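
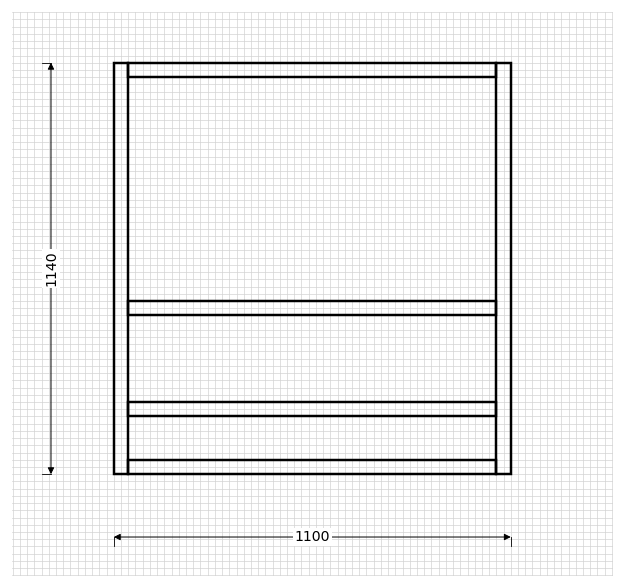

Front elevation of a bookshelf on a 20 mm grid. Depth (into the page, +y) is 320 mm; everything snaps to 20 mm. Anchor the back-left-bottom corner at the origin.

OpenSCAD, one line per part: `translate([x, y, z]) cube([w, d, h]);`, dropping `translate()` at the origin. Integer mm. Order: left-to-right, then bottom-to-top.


cube([40, 320, 1140]);
translate([40, 0, 0]) cube([1020, 320, 40]);
translate([40, 0, 160]) cube([1020, 320, 40]);
translate([40, 0, 440]) cube([1020, 320, 40]);
translate([40, 0, 1100]) cube([1020, 320, 40]);
translate([1060, 0, 0]) cube([40, 320, 1140]);


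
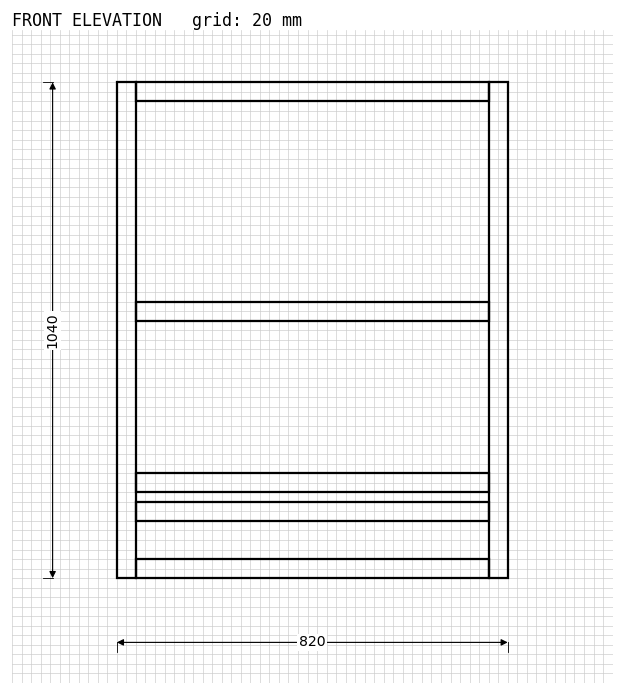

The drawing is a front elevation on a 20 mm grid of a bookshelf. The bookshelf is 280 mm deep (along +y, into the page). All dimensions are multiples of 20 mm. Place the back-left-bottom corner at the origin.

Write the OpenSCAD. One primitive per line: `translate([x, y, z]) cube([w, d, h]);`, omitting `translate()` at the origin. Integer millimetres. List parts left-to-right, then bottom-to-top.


cube([40, 280, 1040]);
translate([40, 0, 0]) cube([740, 280, 40]);
translate([40, 0, 120]) cube([740, 280, 40]);
translate([40, 0, 180]) cube([740, 280, 40]);
translate([40, 0, 540]) cube([740, 280, 40]);
translate([40, 0, 1000]) cube([740, 280, 40]);
translate([780, 0, 0]) cube([40, 280, 1040]);


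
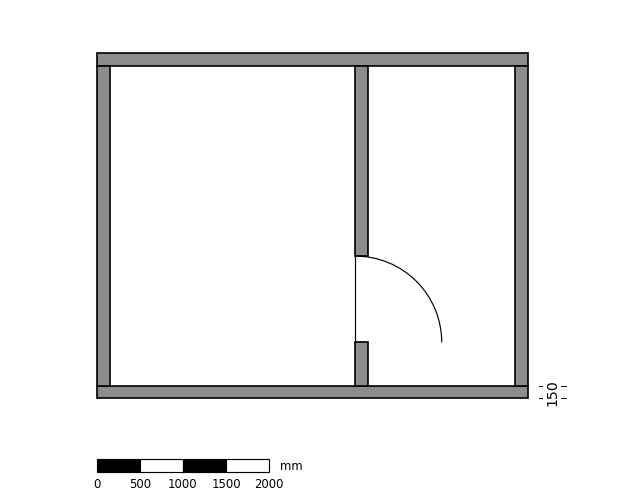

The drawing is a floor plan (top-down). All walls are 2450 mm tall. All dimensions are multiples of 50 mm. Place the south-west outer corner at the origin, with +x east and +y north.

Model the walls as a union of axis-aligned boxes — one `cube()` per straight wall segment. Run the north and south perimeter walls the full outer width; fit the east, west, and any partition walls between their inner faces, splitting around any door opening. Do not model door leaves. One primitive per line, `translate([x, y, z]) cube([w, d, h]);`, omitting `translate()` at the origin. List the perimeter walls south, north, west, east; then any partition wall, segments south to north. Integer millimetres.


cube([5000, 150, 2450]);
translate([0, 3850, 0]) cube([5000, 150, 2450]);
translate([0, 150, 0]) cube([150, 3700, 2450]);
translate([4850, 150, 0]) cube([150, 3700, 2450]);
translate([3000, 150, 0]) cube([150, 500, 2450]);
translate([3000, 1650, 0]) cube([150, 2200, 2450]);


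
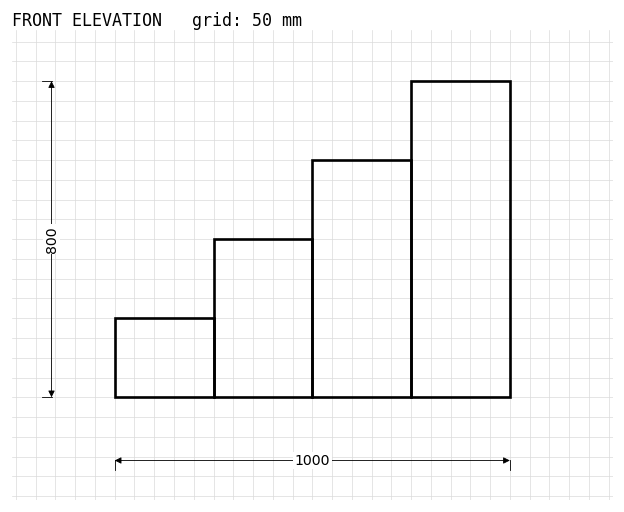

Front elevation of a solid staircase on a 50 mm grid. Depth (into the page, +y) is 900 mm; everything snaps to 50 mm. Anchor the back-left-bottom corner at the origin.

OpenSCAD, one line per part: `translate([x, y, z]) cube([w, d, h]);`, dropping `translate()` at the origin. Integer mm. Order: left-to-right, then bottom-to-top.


cube([250, 900, 200]);
translate([250, 0, 0]) cube([250, 900, 400]);
translate([500, 0, 0]) cube([250, 900, 600]);
translate([750, 0, 0]) cube([250, 900, 800]);


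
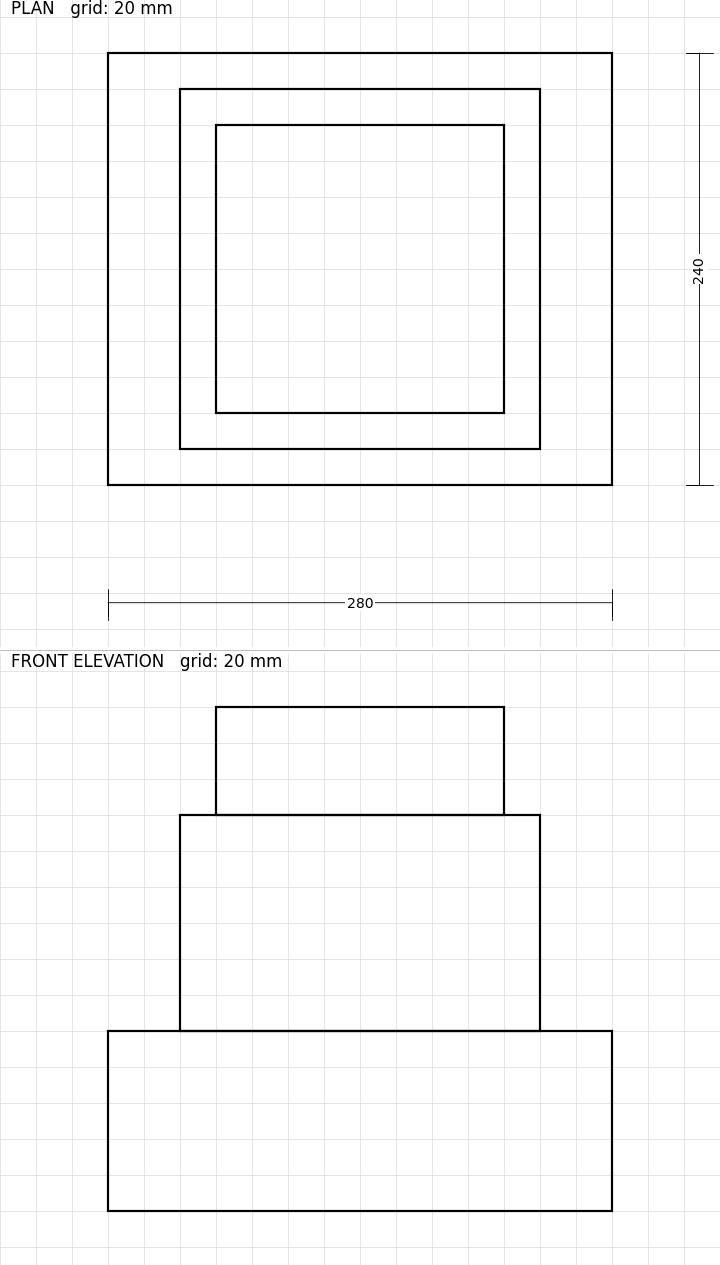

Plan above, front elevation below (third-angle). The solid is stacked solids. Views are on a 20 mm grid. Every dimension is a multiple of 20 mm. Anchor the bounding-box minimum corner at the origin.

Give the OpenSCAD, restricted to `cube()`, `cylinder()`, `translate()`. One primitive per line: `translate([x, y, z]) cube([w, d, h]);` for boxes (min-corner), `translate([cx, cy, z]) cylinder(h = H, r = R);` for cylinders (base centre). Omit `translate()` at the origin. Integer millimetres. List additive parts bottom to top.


cube([280, 240, 100]);
translate([40, 20, 100]) cube([200, 200, 120]);
translate([60, 40, 220]) cube([160, 160, 60]);


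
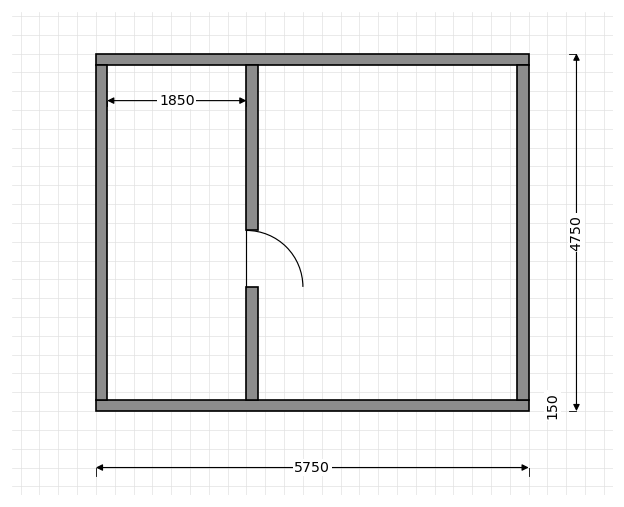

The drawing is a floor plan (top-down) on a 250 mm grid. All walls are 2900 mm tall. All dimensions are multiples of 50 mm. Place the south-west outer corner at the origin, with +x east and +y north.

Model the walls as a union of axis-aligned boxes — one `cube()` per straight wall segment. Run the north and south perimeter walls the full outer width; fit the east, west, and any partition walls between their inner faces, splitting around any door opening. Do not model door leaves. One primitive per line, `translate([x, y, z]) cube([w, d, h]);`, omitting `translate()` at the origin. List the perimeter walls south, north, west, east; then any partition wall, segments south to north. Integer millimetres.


cube([5750, 150, 2900]);
translate([0, 4600, 0]) cube([5750, 150, 2900]);
translate([0, 150, 0]) cube([150, 4450, 2900]);
translate([5600, 150, 0]) cube([150, 4450, 2900]);
translate([2000, 150, 0]) cube([150, 1500, 2900]);
translate([2000, 2400, 0]) cube([150, 2200, 2900]);


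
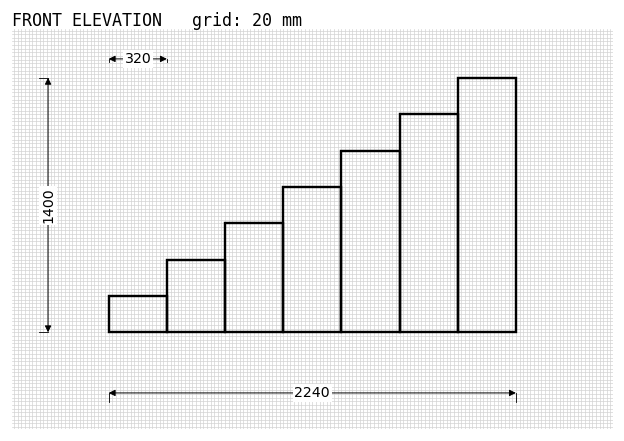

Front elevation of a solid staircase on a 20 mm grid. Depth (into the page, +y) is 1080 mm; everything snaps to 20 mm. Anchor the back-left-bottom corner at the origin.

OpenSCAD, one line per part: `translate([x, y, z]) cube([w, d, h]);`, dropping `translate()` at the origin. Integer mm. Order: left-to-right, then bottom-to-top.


cube([320, 1080, 200]);
translate([320, 0, 0]) cube([320, 1080, 400]);
translate([640, 0, 0]) cube([320, 1080, 600]);
translate([960, 0, 0]) cube([320, 1080, 800]);
translate([1280, 0, 0]) cube([320, 1080, 1000]);
translate([1600, 0, 0]) cube([320, 1080, 1200]);
translate([1920, 0, 0]) cube([320, 1080, 1400]);


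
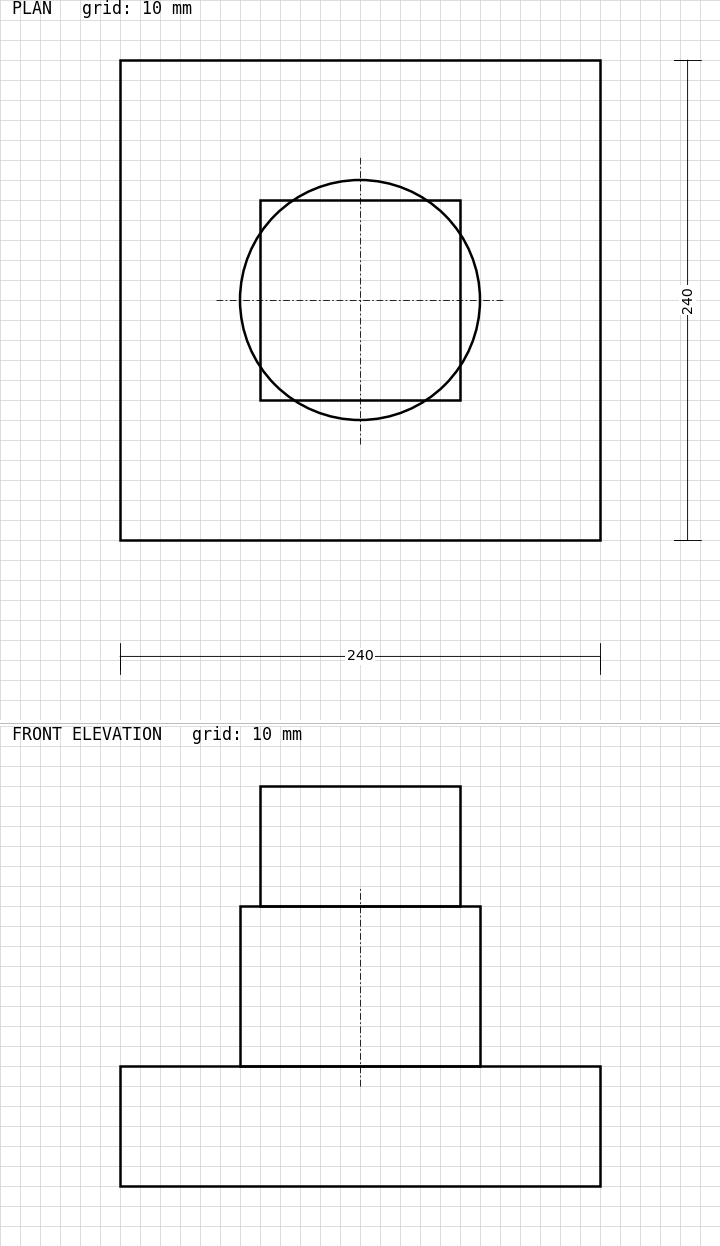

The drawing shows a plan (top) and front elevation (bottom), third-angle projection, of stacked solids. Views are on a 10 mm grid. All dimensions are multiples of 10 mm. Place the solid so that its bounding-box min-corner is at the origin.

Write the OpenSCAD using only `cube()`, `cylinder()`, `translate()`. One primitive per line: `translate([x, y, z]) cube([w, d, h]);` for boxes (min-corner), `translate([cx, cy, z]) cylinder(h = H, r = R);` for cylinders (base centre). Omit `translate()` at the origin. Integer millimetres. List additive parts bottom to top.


cube([240, 240, 60]);
translate([120, 120, 60]) cylinder(h = 80, r = 60);
translate([70, 70, 140]) cube([100, 100, 60]);


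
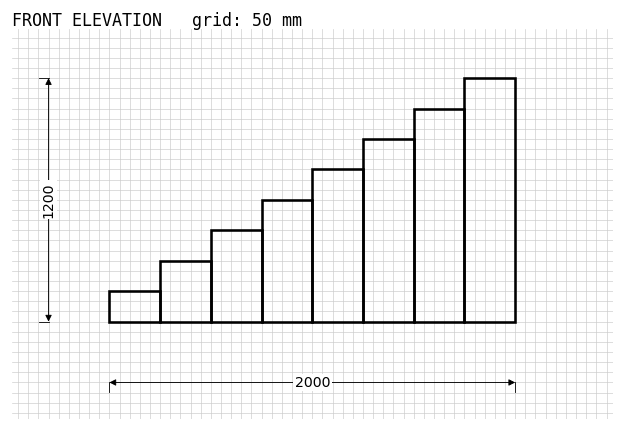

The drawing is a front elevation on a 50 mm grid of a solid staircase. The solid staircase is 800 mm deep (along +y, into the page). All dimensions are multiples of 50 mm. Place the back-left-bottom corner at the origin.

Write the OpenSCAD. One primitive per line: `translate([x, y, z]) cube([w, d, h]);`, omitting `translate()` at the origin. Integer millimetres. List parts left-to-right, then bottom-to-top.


cube([250, 800, 150]);
translate([250, 0, 0]) cube([250, 800, 300]);
translate([500, 0, 0]) cube([250, 800, 450]);
translate([750, 0, 0]) cube([250, 800, 600]);
translate([1000, 0, 0]) cube([250, 800, 750]);
translate([1250, 0, 0]) cube([250, 800, 900]);
translate([1500, 0, 0]) cube([250, 800, 1050]);
translate([1750, 0, 0]) cube([250, 800, 1200]);


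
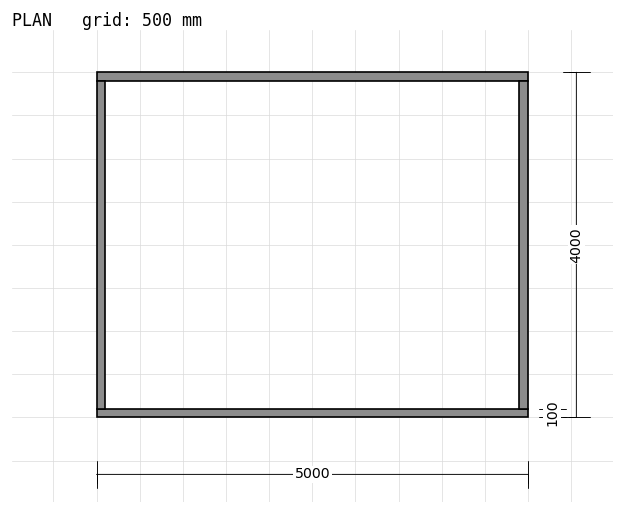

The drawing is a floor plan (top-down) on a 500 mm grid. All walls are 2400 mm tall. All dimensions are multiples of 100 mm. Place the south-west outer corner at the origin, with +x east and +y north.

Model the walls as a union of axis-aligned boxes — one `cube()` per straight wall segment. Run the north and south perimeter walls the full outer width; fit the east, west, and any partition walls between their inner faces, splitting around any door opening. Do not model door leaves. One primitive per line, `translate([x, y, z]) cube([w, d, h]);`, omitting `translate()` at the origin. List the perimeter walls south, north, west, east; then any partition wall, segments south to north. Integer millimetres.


cube([5000, 100, 2400]);
translate([0, 3900, 0]) cube([5000, 100, 2400]);
translate([0, 100, 0]) cube([100, 3800, 2400]);
translate([4900, 100, 0]) cube([100, 3800, 2400]);


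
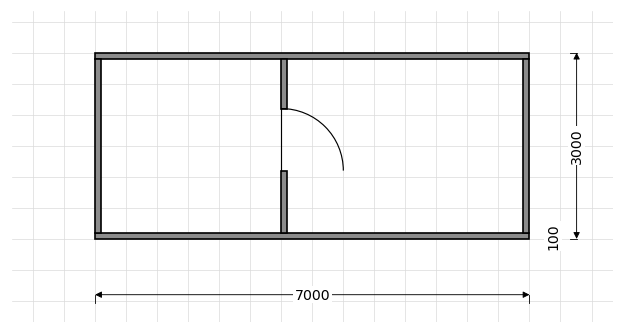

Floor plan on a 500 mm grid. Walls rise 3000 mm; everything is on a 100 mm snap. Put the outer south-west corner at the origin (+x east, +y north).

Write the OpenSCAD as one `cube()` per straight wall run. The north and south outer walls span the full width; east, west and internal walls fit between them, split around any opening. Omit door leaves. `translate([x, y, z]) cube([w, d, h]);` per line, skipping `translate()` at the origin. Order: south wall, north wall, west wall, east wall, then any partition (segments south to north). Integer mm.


cube([7000, 100, 3000]);
translate([0, 2900, 0]) cube([7000, 100, 3000]);
translate([0, 100, 0]) cube([100, 2800, 3000]);
translate([6900, 100, 0]) cube([100, 2800, 3000]);
translate([3000, 100, 0]) cube([100, 1000, 3000]);
translate([3000, 2100, 0]) cube([100, 800, 3000]);


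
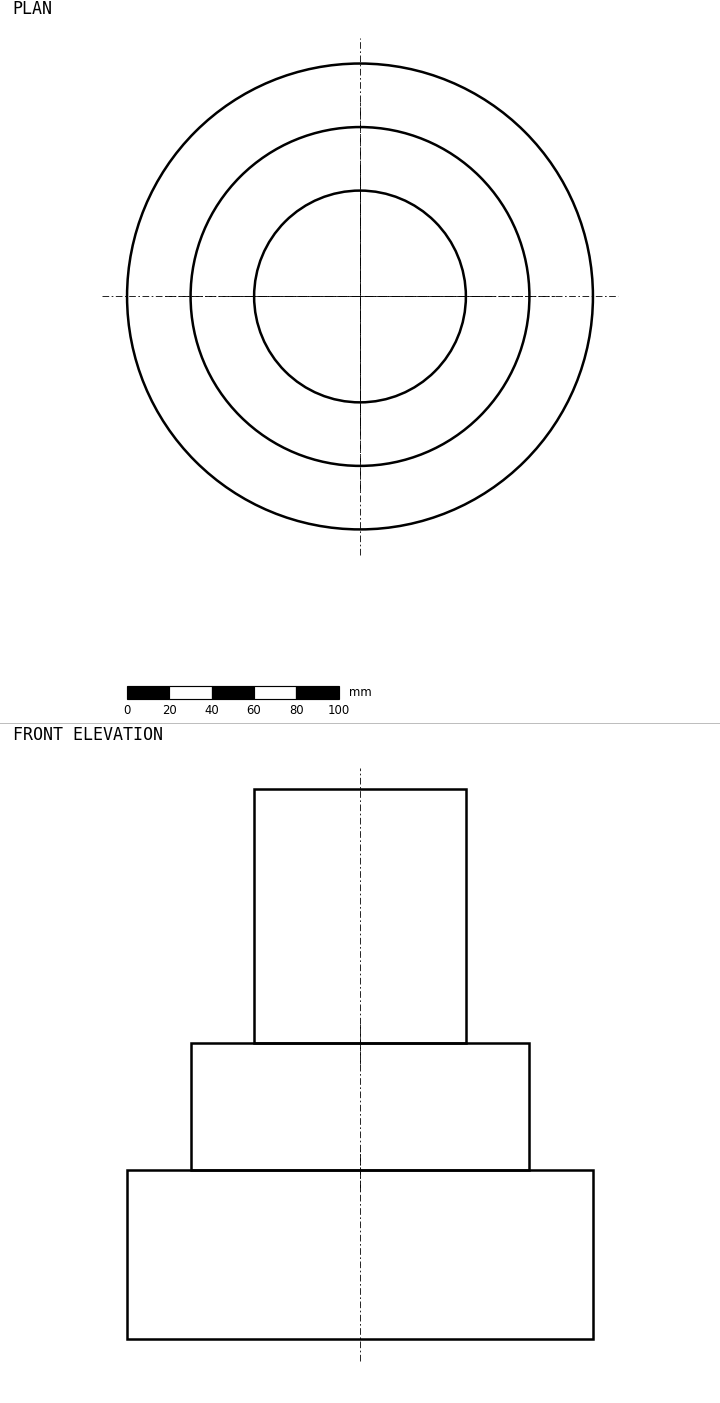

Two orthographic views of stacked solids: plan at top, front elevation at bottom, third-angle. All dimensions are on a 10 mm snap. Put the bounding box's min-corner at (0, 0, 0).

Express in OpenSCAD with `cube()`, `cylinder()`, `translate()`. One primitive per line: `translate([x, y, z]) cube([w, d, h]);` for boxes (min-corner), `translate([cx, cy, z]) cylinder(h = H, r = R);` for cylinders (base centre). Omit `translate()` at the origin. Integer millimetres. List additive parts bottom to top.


translate([110, 110, 0]) cylinder(h = 80, r = 110);
translate([110, 110, 80]) cylinder(h = 60, r = 80);
translate([110, 110, 140]) cylinder(h = 120, r = 50);


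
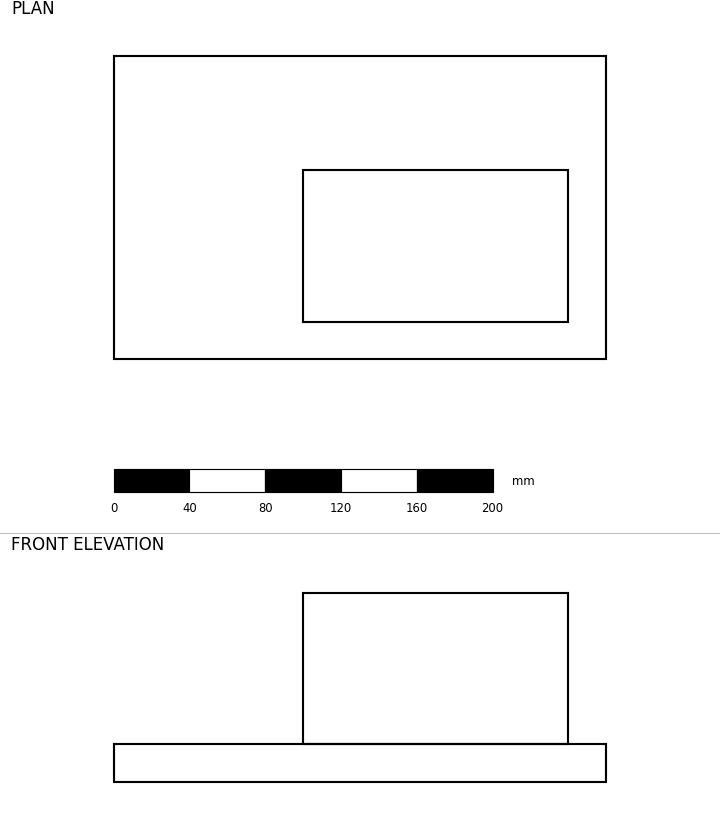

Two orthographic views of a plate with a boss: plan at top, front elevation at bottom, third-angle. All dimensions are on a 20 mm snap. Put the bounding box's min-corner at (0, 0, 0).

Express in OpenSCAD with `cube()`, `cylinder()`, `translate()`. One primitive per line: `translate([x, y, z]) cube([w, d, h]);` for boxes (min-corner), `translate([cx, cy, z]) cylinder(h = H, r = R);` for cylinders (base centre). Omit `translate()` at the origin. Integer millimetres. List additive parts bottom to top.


cube([260, 160, 20]);
translate([100, 20, 20]) cube([140, 80, 80]);


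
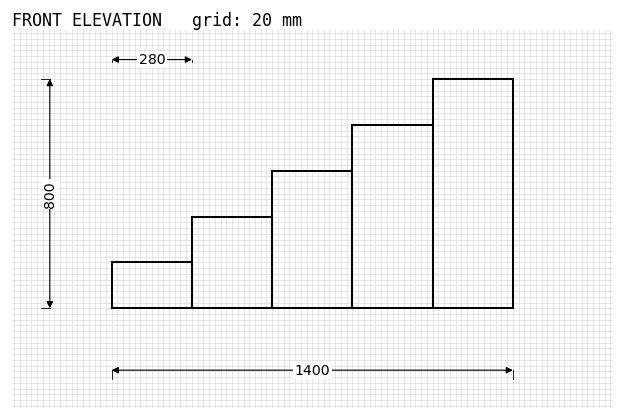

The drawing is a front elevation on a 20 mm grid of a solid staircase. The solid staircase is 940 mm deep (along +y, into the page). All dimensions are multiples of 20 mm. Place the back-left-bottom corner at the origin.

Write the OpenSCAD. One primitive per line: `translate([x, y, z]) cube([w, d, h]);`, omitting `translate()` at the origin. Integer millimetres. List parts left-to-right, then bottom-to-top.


cube([280, 940, 160]);
translate([280, 0, 0]) cube([280, 940, 320]);
translate([560, 0, 0]) cube([280, 940, 480]);
translate([840, 0, 0]) cube([280, 940, 640]);
translate([1120, 0, 0]) cube([280, 940, 800]);


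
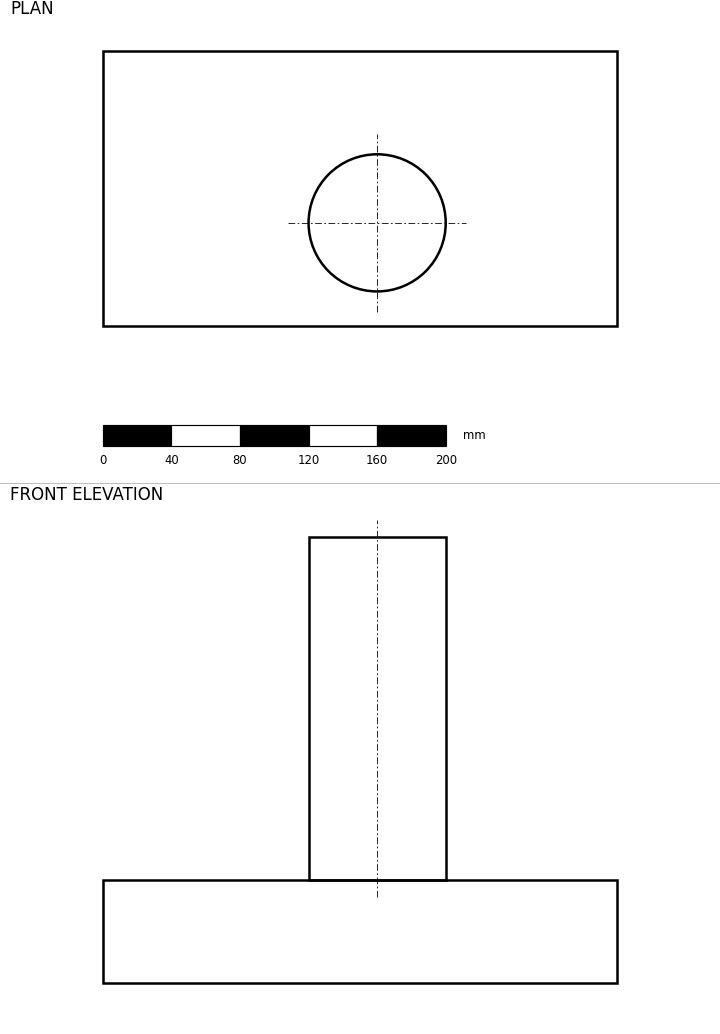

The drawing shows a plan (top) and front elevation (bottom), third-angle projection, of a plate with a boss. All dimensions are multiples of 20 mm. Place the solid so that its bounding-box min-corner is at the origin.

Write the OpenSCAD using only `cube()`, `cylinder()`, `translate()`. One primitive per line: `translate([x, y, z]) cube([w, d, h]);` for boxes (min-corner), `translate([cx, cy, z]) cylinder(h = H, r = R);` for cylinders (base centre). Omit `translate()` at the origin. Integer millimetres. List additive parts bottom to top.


cube([300, 160, 60]);
translate([160, 60, 60]) cylinder(h = 200, r = 40);


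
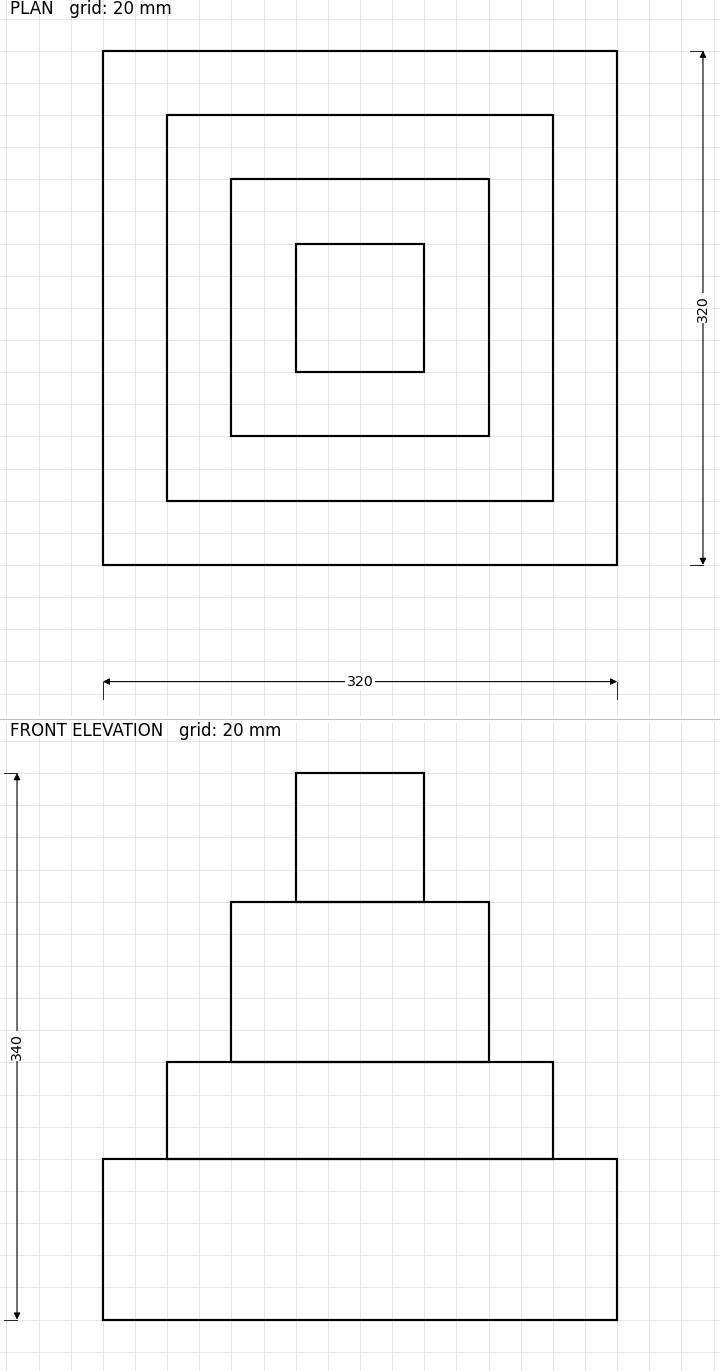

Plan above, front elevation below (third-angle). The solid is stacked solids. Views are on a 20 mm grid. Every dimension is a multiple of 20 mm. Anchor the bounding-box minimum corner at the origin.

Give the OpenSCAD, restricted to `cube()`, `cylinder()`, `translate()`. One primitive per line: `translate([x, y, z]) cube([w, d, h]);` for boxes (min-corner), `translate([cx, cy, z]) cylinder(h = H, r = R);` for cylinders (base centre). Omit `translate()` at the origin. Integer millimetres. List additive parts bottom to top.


cube([320, 320, 100]);
translate([40, 40, 100]) cube([240, 240, 60]);
translate([80, 80, 160]) cube([160, 160, 100]);
translate([120, 120, 260]) cube([80, 80, 80]);


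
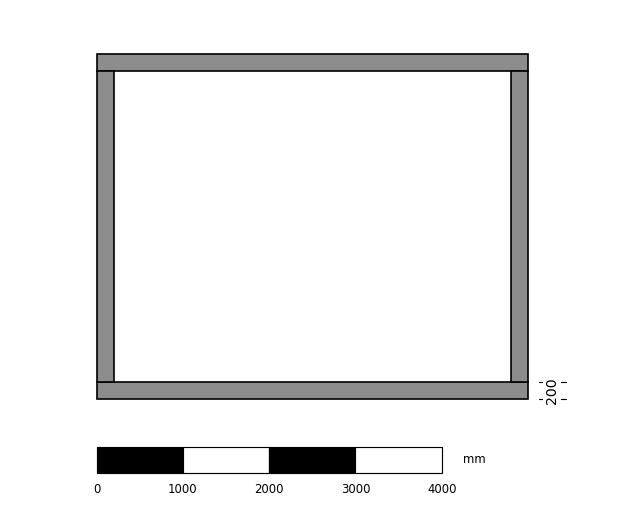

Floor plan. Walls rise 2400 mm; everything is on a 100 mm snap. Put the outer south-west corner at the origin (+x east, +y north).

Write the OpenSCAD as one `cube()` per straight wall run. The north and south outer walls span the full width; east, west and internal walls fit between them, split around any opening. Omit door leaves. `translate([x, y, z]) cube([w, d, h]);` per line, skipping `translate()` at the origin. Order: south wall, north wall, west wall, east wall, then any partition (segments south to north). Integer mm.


cube([5000, 200, 2400]);
translate([0, 3800, 0]) cube([5000, 200, 2400]);
translate([0, 200, 0]) cube([200, 3600, 2400]);
translate([4800, 200, 0]) cube([200, 3600, 2400]);


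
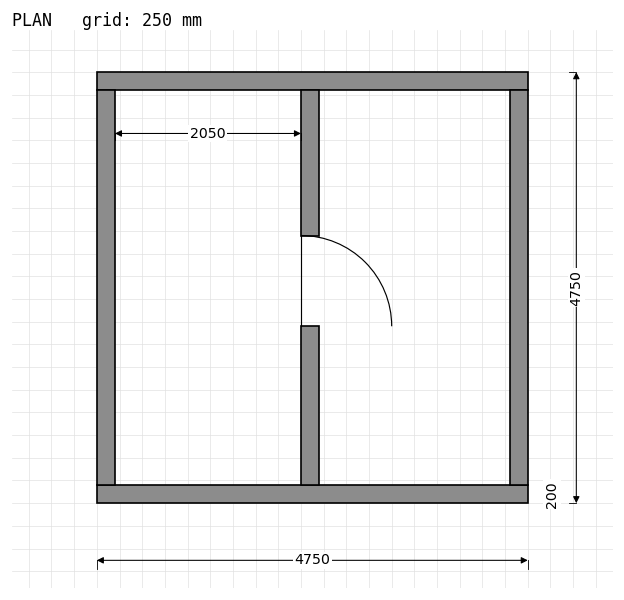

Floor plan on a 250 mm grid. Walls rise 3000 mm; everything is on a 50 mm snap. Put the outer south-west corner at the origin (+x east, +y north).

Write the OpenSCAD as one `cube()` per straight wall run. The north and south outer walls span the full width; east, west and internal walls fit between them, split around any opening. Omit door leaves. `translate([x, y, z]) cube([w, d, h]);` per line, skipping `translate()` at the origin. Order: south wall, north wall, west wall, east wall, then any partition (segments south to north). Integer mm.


cube([4750, 200, 3000]);
translate([0, 4550, 0]) cube([4750, 200, 3000]);
translate([0, 200, 0]) cube([200, 4350, 3000]);
translate([4550, 200, 0]) cube([200, 4350, 3000]);
translate([2250, 200, 0]) cube([200, 1750, 3000]);
translate([2250, 2950, 0]) cube([200, 1600, 3000]);


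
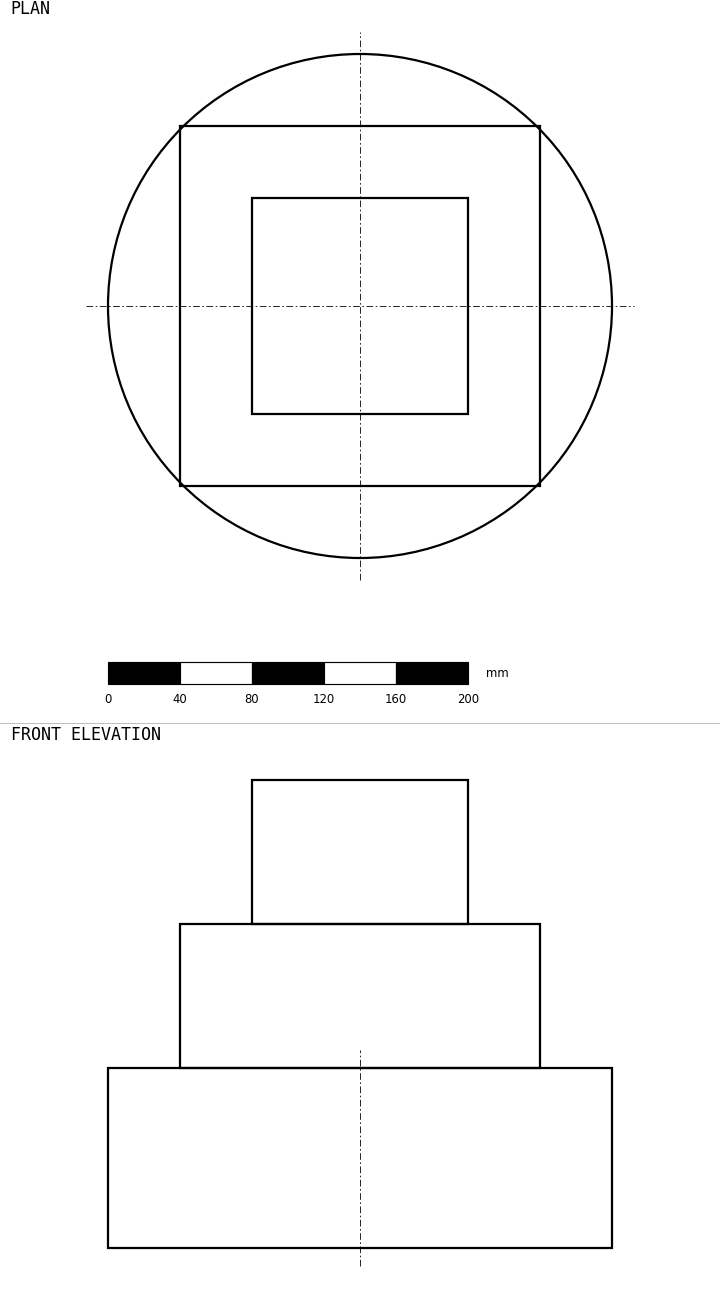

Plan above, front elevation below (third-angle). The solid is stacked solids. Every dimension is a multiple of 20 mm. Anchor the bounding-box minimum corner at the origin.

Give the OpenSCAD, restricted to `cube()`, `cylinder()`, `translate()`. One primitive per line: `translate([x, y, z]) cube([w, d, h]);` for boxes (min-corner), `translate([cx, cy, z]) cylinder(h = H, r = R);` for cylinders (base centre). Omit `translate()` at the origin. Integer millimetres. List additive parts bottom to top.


translate([140, 140, 0]) cylinder(h = 100, r = 140);
translate([40, 40, 100]) cube([200, 200, 80]);
translate([80, 80, 180]) cube([120, 120, 80]);


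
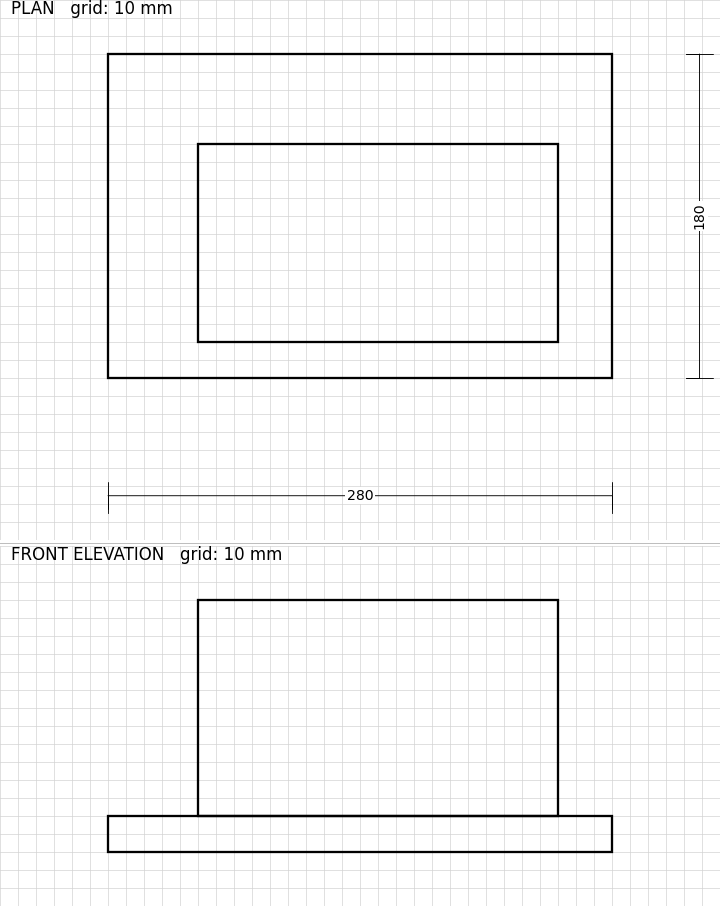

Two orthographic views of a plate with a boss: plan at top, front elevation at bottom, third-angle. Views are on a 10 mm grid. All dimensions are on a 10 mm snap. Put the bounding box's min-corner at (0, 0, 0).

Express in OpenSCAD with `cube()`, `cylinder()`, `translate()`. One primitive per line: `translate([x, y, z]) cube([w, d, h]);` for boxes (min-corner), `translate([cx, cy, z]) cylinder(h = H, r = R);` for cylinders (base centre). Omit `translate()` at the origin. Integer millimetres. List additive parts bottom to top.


cube([280, 180, 20]);
translate([50, 20, 20]) cube([200, 110, 120]);


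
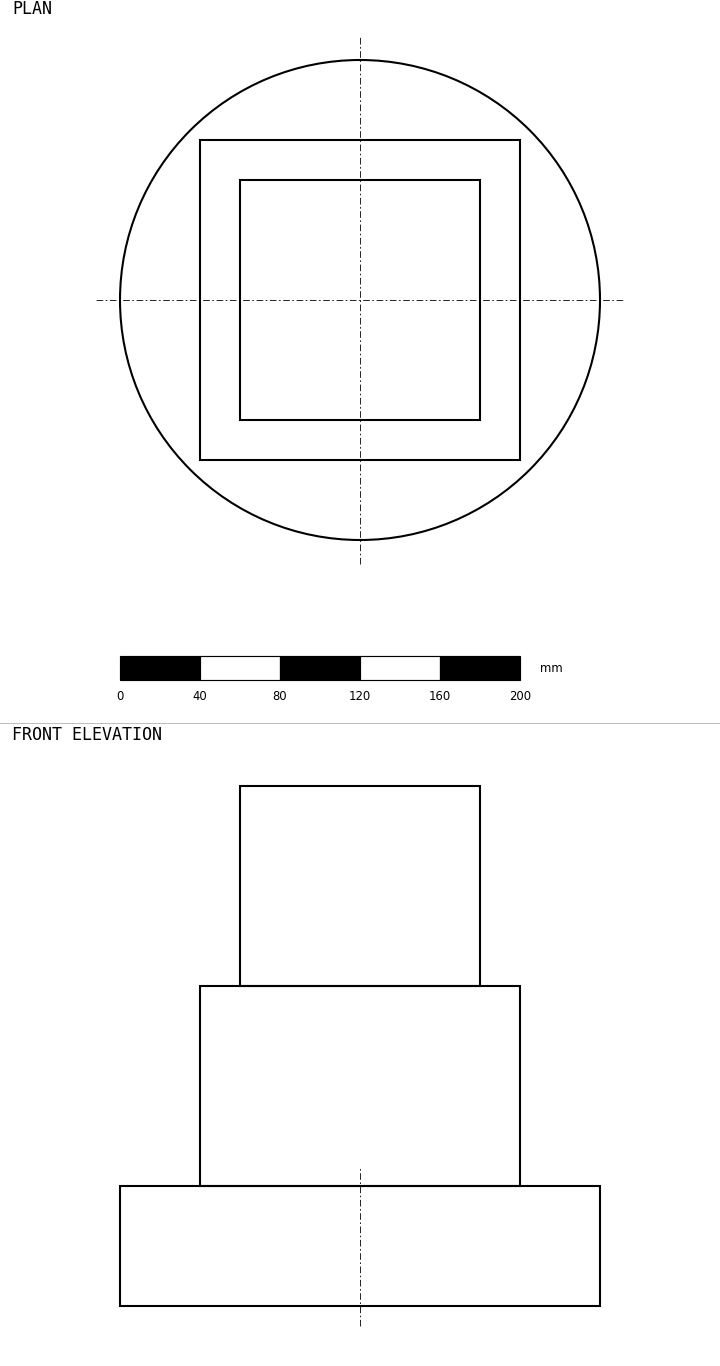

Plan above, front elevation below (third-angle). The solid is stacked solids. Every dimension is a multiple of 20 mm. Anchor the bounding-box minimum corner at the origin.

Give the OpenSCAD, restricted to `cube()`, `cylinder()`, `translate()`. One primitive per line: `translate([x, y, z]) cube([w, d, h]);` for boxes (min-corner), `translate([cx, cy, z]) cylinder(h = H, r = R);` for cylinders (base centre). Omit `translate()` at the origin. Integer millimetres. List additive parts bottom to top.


translate([120, 120, 0]) cylinder(h = 60, r = 120);
translate([40, 40, 60]) cube([160, 160, 100]);
translate([60, 60, 160]) cube([120, 120, 100]);


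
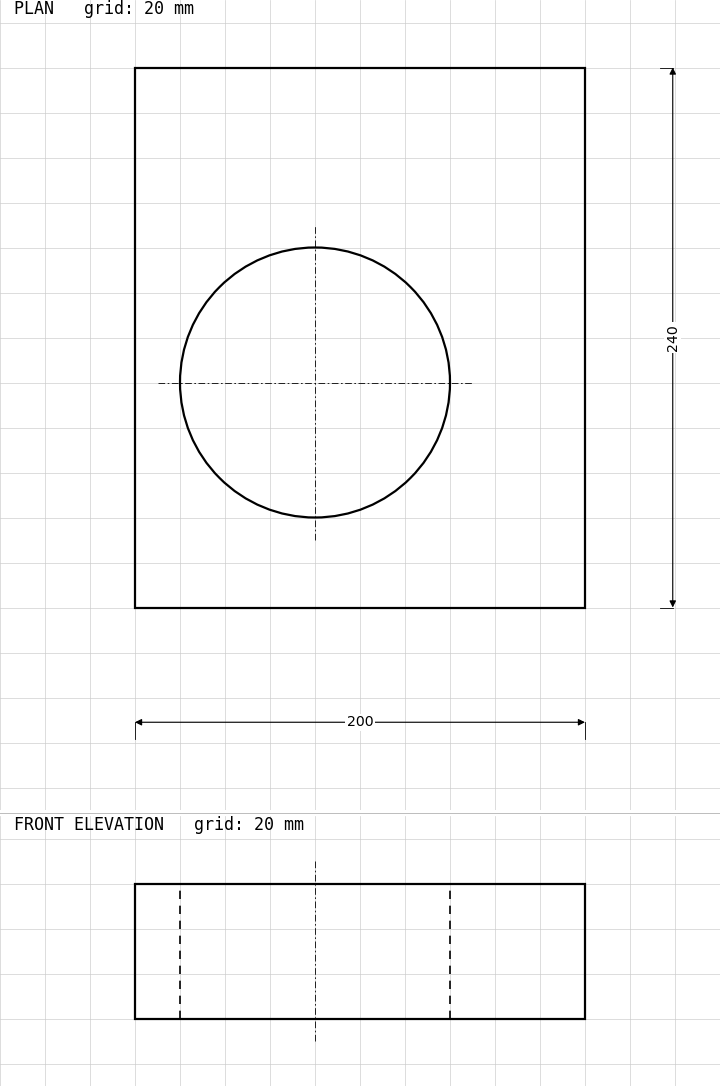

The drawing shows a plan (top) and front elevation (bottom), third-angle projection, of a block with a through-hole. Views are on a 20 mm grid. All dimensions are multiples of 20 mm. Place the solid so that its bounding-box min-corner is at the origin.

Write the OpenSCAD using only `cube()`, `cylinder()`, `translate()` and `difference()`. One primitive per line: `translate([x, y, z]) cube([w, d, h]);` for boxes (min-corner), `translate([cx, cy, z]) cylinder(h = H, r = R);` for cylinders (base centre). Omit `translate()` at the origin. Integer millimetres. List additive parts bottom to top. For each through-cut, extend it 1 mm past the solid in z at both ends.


difference() {
  cube([200, 240, 60]);
  translate([80, 100, -1]) cylinder(h = 62, r = 60);
}


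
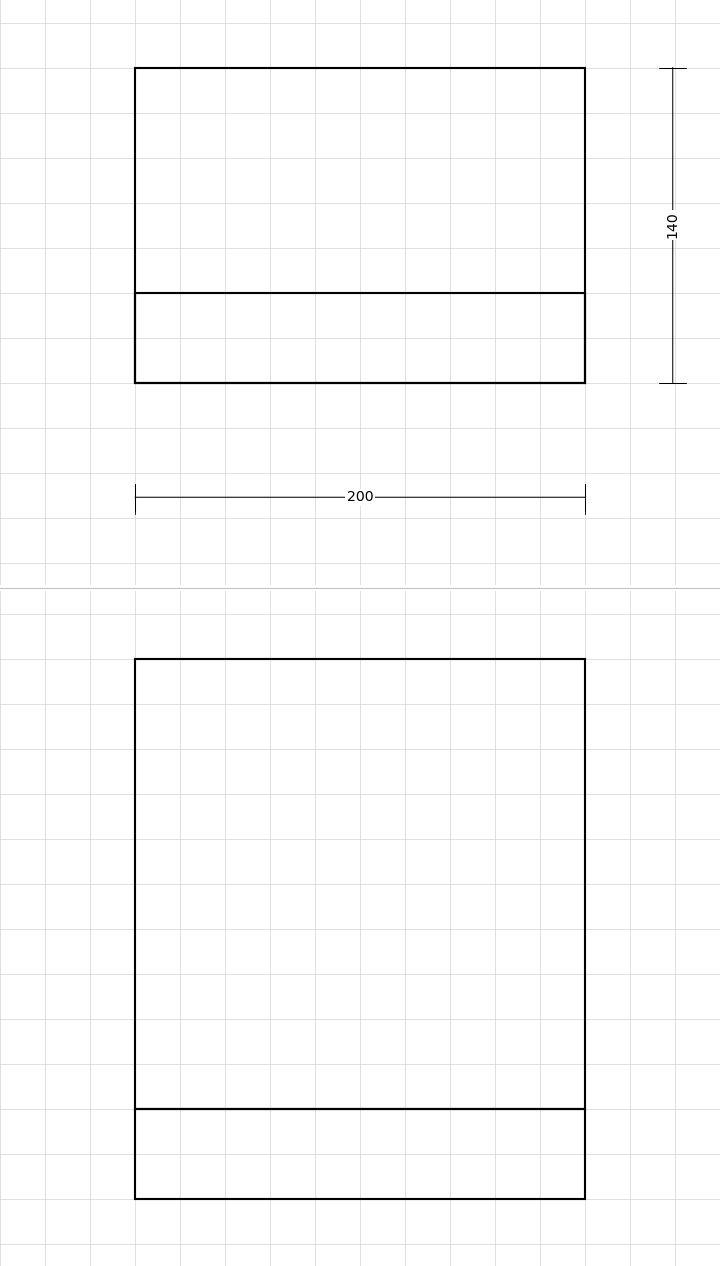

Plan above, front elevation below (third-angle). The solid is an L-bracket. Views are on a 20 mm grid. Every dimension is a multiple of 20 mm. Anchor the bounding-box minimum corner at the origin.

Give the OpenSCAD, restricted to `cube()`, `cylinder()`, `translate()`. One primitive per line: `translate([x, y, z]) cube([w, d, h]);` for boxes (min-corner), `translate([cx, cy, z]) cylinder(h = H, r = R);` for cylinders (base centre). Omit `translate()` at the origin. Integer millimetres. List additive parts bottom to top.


cube([200, 140, 40]);
translate([0, 0, 40]) cube([200, 40, 200]);


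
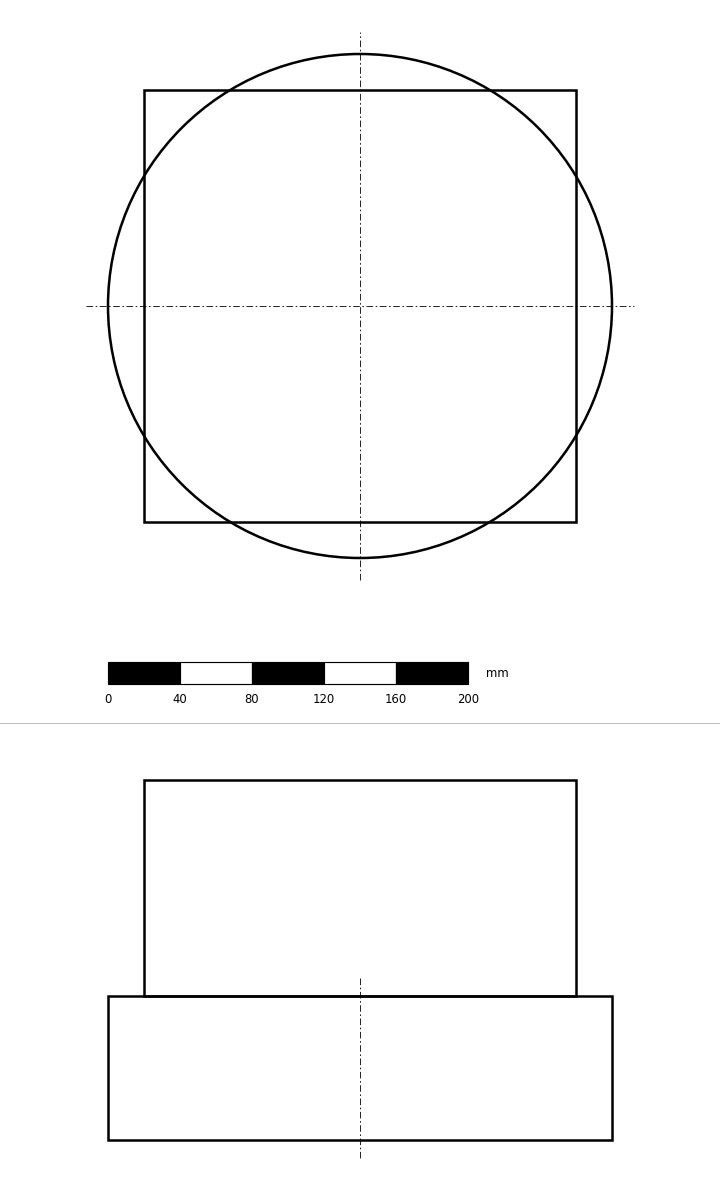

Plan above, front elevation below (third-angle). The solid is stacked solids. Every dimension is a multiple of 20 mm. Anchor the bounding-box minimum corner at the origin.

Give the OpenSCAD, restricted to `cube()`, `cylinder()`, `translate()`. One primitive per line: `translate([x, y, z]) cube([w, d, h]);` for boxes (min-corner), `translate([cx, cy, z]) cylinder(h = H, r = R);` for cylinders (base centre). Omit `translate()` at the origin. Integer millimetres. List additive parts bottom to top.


translate([140, 140, 0]) cylinder(h = 80, r = 140);
translate([20, 20, 80]) cube([240, 240, 120]);


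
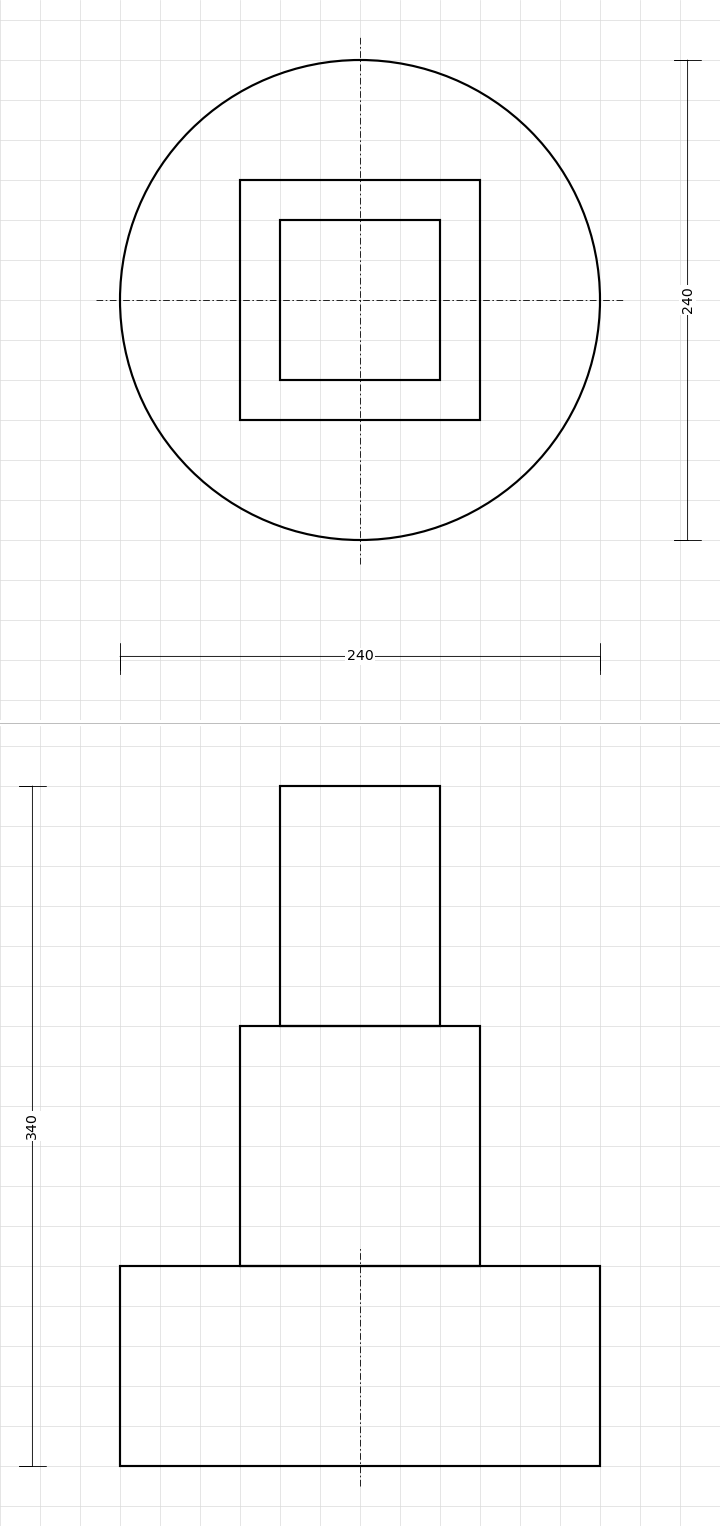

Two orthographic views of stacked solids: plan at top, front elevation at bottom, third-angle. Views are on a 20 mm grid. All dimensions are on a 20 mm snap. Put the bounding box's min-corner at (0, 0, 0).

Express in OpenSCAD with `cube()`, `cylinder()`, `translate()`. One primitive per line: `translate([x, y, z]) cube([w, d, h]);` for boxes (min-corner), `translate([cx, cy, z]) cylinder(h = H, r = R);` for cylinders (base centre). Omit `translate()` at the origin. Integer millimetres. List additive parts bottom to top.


translate([120, 120, 0]) cylinder(h = 100, r = 120);
translate([60, 60, 100]) cube([120, 120, 120]);
translate([80, 80, 220]) cube([80, 80, 120]);


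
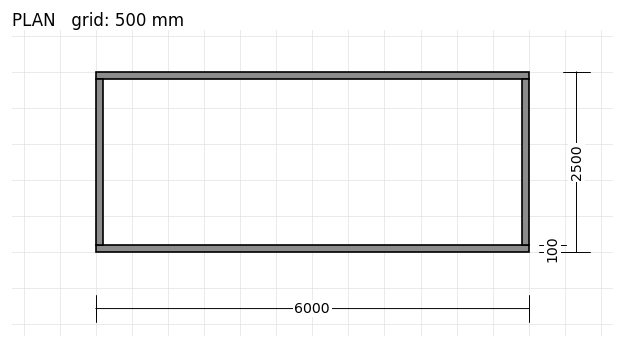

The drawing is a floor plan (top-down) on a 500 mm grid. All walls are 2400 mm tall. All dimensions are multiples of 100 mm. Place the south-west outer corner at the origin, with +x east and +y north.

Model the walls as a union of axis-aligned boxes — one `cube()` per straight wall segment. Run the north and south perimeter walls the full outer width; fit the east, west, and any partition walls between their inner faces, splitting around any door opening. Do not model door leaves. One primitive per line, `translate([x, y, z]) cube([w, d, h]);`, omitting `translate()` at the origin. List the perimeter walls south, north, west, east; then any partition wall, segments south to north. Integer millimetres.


cube([6000, 100, 2400]);
translate([0, 2400, 0]) cube([6000, 100, 2400]);
translate([0, 100, 0]) cube([100, 2300, 2400]);
translate([5900, 100, 0]) cube([100, 2300, 2400]);


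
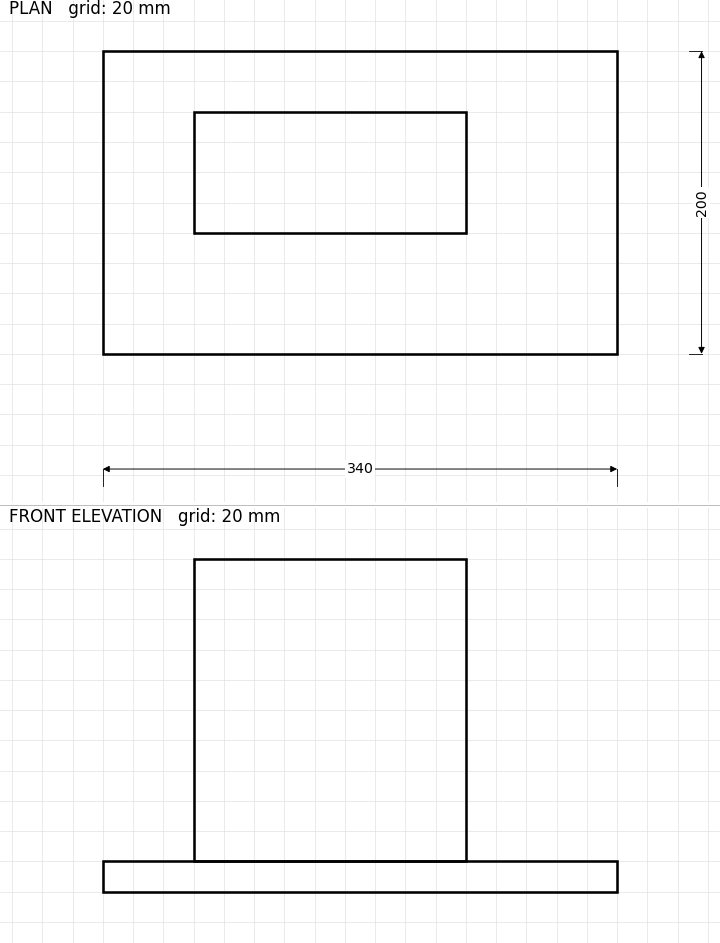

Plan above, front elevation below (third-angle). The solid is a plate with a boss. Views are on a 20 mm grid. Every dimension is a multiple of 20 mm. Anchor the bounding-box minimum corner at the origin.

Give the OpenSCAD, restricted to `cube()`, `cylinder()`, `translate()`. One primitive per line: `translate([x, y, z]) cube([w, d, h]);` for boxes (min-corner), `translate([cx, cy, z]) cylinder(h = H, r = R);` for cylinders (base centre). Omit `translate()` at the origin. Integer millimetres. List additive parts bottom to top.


cube([340, 200, 20]);
translate([60, 80, 20]) cube([180, 80, 200]);


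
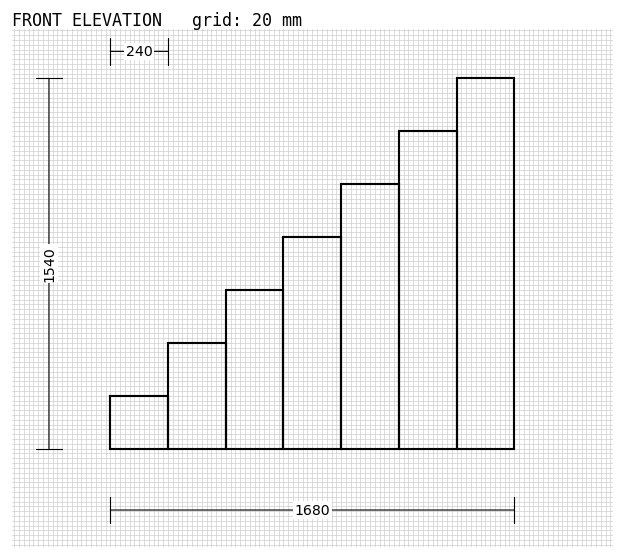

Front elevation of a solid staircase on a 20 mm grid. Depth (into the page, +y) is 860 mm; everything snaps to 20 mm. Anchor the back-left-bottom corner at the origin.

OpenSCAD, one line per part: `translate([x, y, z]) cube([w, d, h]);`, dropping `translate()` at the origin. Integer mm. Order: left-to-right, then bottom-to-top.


cube([240, 860, 220]);
translate([240, 0, 0]) cube([240, 860, 440]);
translate([480, 0, 0]) cube([240, 860, 660]);
translate([720, 0, 0]) cube([240, 860, 880]);
translate([960, 0, 0]) cube([240, 860, 1100]);
translate([1200, 0, 0]) cube([240, 860, 1320]);
translate([1440, 0, 0]) cube([240, 860, 1540]);


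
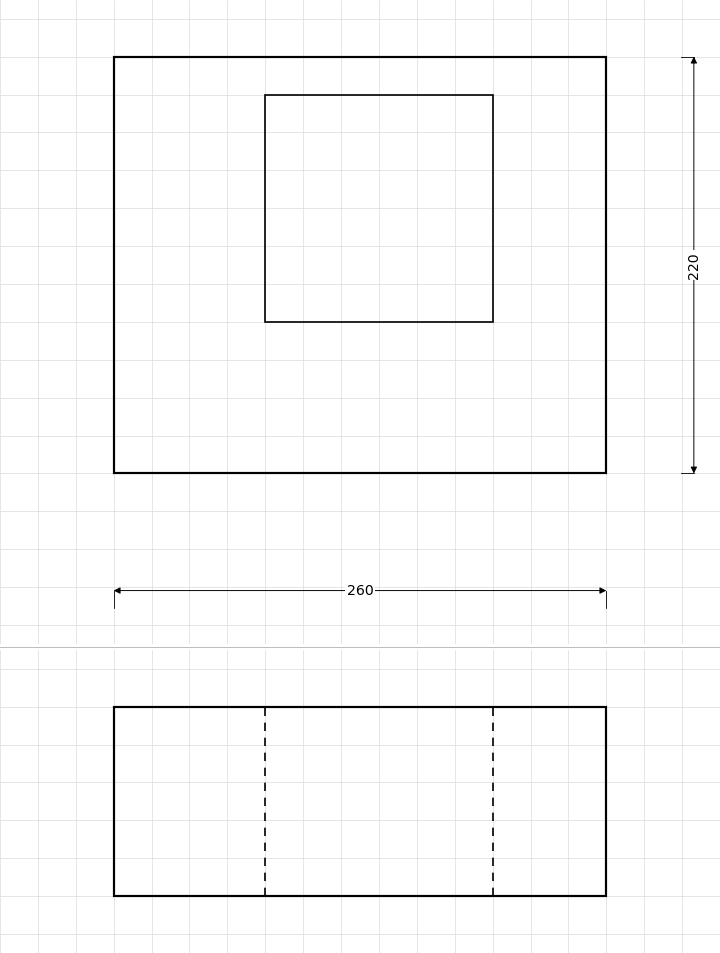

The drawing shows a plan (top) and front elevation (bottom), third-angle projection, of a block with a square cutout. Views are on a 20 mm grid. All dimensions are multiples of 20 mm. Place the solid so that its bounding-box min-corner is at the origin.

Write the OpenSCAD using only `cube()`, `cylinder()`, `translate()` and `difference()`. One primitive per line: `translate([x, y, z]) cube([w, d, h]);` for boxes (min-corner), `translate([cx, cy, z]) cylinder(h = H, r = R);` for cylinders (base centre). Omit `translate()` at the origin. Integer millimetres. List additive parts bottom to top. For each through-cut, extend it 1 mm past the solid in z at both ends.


difference() {
  cube([260, 220, 100]);
  translate([80, 80, -1]) cube([120, 120, 102]);
}


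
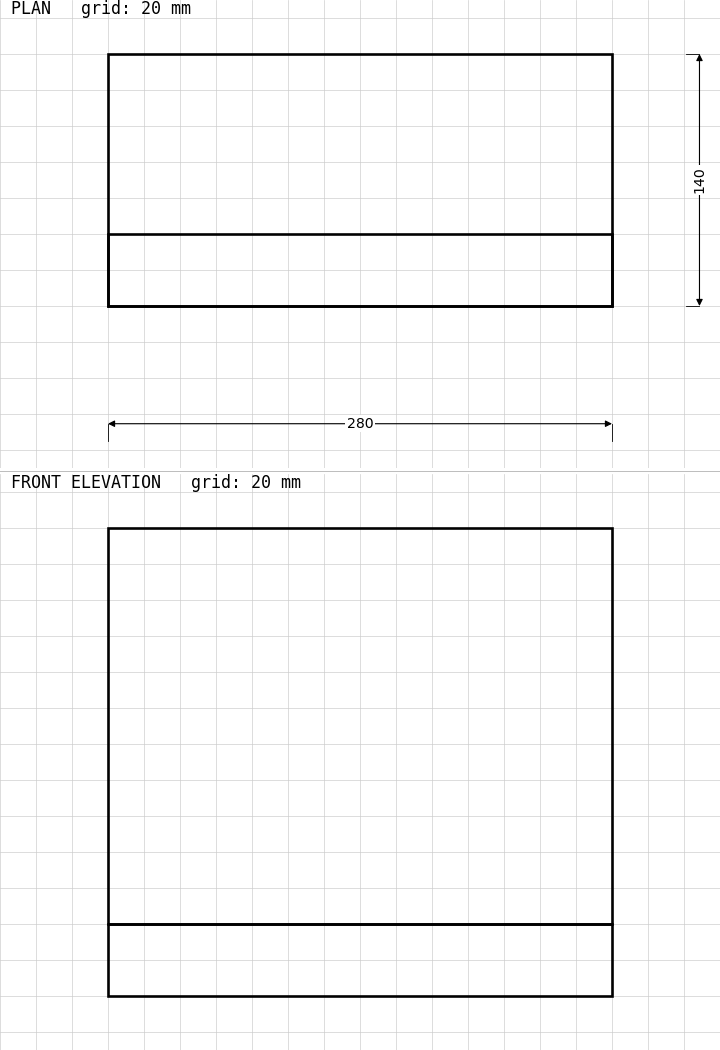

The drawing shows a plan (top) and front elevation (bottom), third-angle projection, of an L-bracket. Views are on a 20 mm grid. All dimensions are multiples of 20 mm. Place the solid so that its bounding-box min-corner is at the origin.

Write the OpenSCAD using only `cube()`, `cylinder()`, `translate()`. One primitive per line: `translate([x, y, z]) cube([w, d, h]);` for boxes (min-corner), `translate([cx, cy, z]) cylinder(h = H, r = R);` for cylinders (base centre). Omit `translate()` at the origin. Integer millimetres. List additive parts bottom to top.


cube([280, 140, 40]);
translate([0, 0, 40]) cube([280, 40, 220]);


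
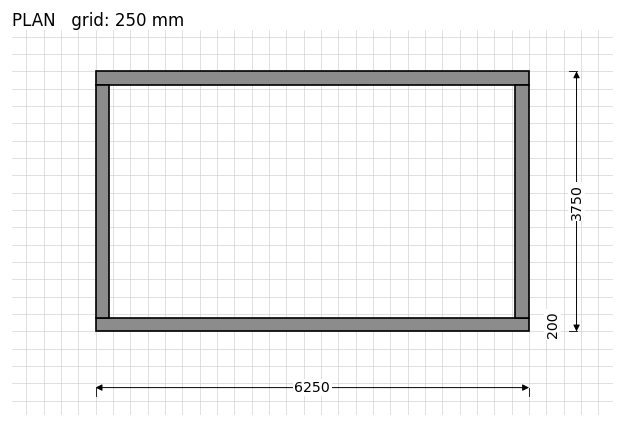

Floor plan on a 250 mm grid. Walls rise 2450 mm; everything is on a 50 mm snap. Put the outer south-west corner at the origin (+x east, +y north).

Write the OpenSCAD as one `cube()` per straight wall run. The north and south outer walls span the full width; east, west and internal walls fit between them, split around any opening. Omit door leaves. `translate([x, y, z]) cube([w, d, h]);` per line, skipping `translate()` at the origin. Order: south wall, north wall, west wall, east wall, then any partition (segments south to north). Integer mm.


cube([6250, 200, 2450]);
translate([0, 3550, 0]) cube([6250, 200, 2450]);
translate([0, 200, 0]) cube([200, 3350, 2450]);
translate([6050, 200, 0]) cube([200, 3350, 2450]);


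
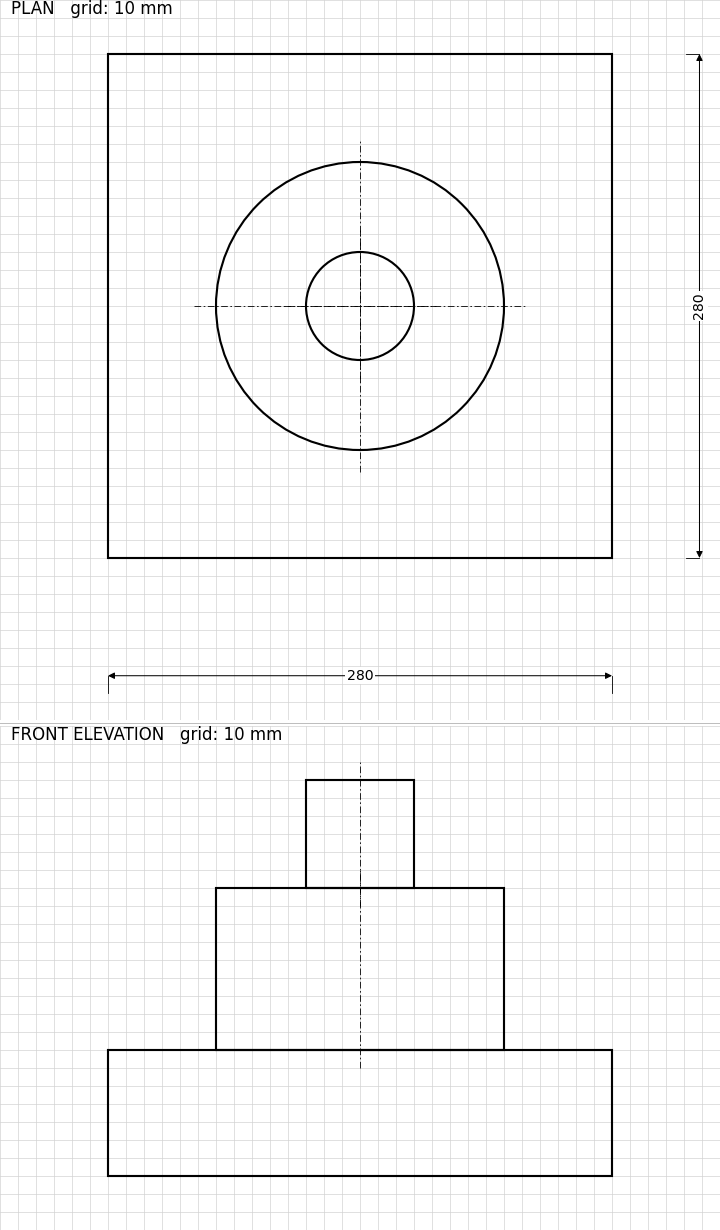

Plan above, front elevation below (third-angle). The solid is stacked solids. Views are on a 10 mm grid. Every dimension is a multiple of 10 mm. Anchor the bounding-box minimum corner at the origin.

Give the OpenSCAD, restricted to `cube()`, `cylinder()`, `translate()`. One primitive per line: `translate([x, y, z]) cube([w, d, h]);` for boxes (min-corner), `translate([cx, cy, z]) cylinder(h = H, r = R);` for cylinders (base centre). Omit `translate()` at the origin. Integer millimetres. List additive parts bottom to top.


cube([280, 280, 70]);
translate([140, 140, 70]) cylinder(h = 90, r = 80);
translate([140, 140, 160]) cylinder(h = 60, r = 30);


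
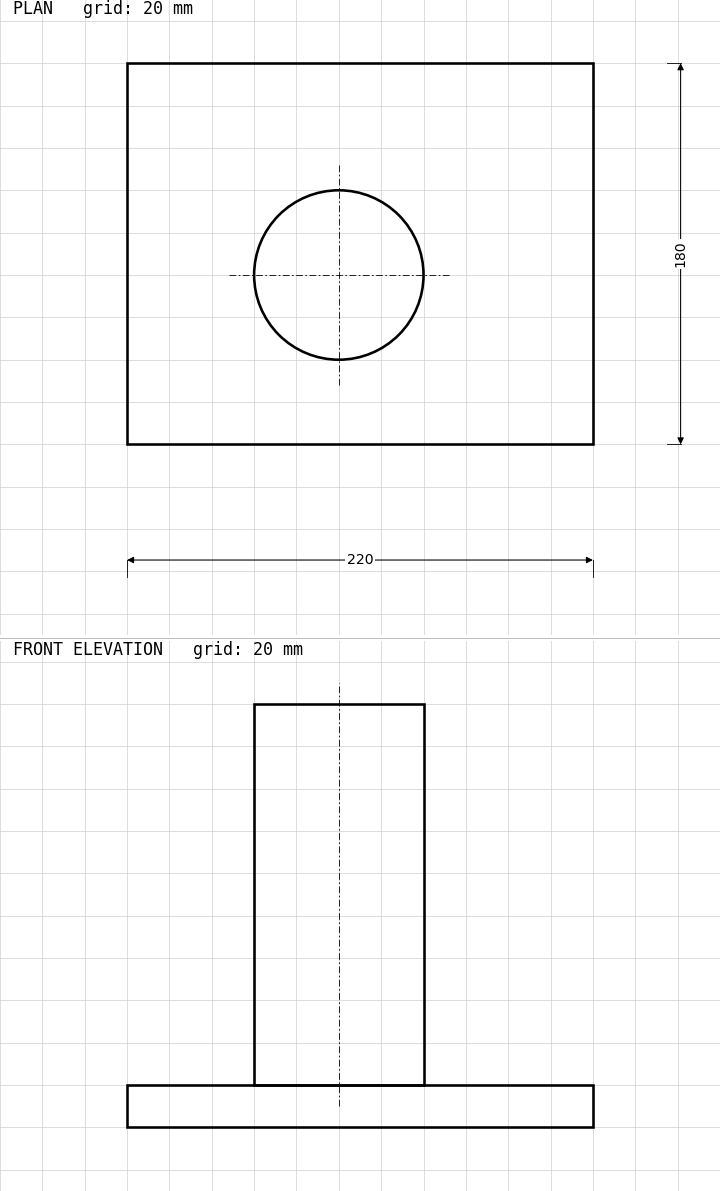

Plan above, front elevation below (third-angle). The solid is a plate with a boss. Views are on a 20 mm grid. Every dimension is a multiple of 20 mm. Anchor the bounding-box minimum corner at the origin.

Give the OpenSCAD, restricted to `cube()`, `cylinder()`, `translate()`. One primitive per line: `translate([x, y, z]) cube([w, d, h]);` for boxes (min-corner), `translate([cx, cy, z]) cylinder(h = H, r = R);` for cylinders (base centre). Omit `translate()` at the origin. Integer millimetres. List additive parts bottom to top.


cube([220, 180, 20]);
translate([100, 80, 20]) cylinder(h = 180, r = 40);


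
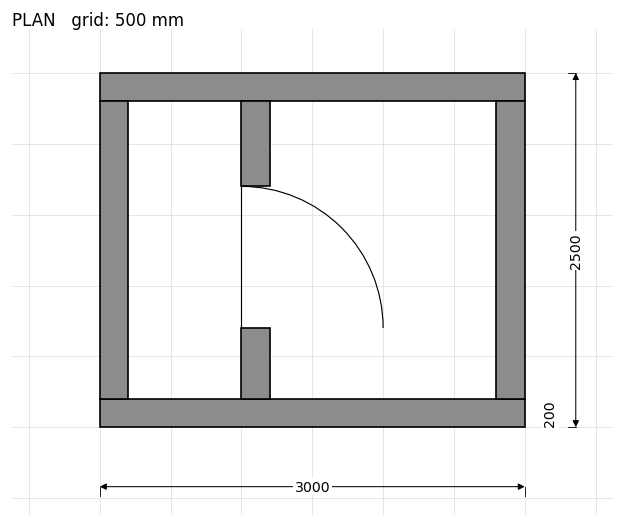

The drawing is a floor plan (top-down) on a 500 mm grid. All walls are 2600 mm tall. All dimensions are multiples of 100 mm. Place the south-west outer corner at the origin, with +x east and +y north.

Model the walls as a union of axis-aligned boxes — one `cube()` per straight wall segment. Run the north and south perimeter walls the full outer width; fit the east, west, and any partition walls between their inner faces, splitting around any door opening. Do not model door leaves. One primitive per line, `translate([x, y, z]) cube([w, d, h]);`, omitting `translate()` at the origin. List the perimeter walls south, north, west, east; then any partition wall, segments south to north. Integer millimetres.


cube([3000, 200, 2600]);
translate([0, 2300, 0]) cube([3000, 200, 2600]);
translate([0, 200, 0]) cube([200, 2100, 2600]);
translate([2800, 200, 0]) cube([200, 2100, 2600]);
translate([1000, 200, 0]) cube([200, 500, 2600]);
translate([1000, 1700, 0]) cube([200, 600, 2600]);


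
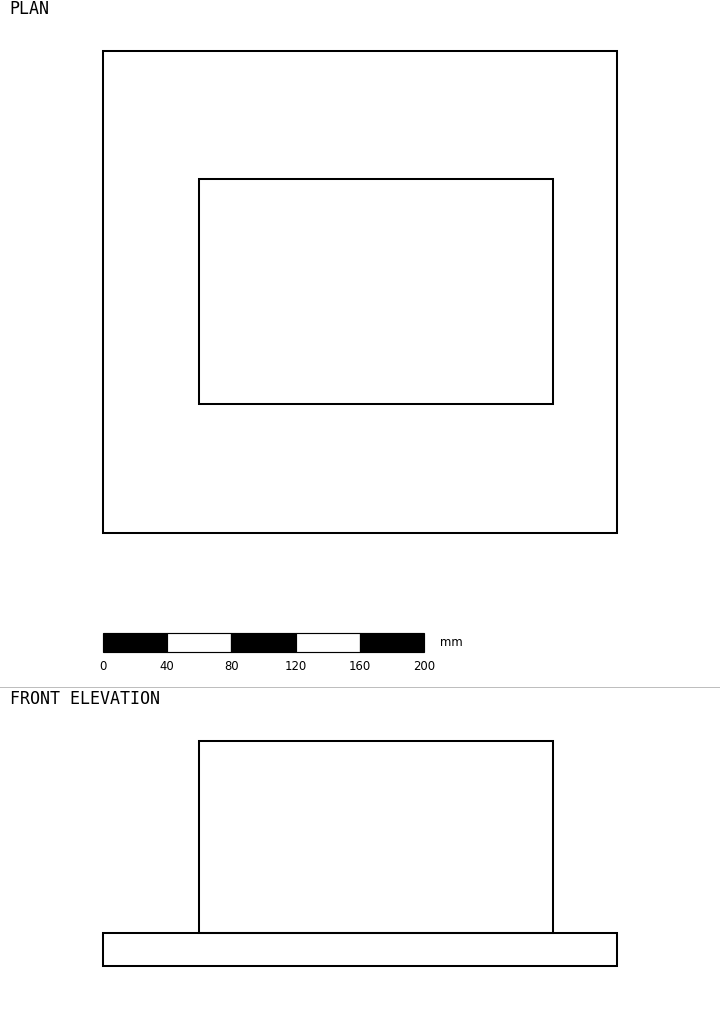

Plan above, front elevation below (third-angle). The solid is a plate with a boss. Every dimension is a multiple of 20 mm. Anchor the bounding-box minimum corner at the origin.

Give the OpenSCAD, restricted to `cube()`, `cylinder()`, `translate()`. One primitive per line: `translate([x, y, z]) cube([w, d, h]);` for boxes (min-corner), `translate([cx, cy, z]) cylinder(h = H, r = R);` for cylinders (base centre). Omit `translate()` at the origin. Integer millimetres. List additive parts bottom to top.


cube([320, 300, 20]);
translate([60, 80, 20]) cube([220, 140, 120]);


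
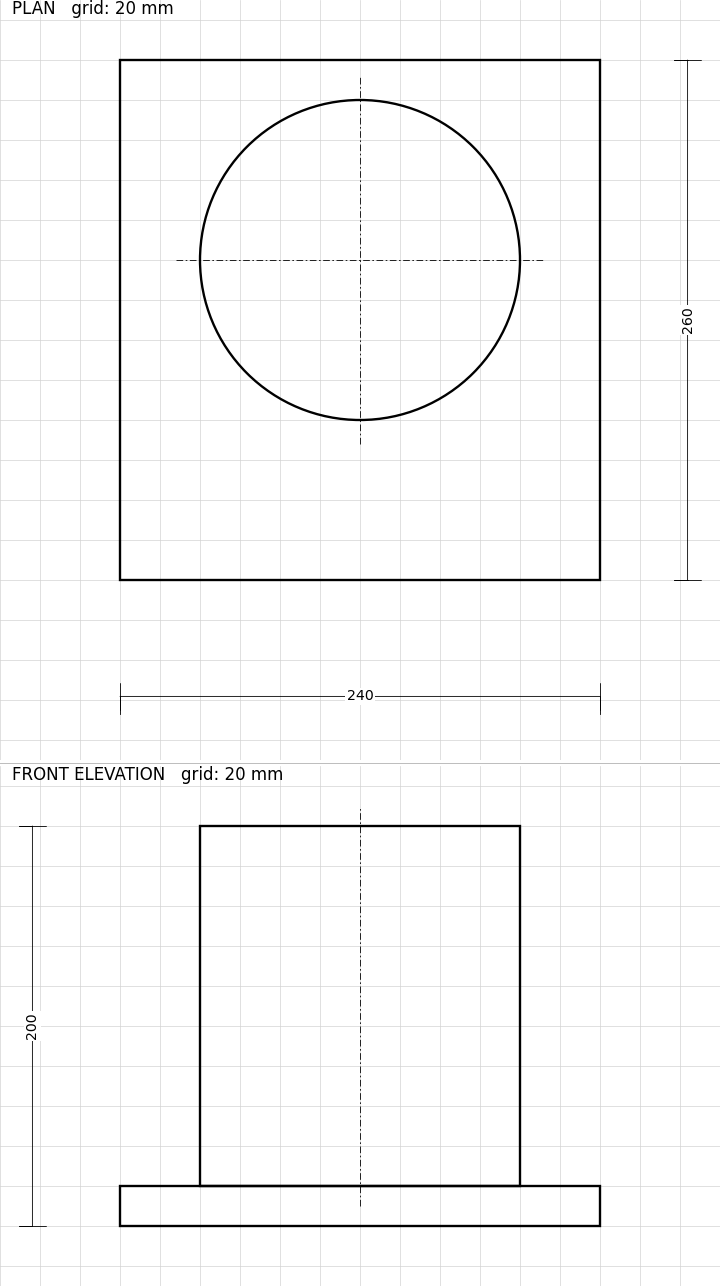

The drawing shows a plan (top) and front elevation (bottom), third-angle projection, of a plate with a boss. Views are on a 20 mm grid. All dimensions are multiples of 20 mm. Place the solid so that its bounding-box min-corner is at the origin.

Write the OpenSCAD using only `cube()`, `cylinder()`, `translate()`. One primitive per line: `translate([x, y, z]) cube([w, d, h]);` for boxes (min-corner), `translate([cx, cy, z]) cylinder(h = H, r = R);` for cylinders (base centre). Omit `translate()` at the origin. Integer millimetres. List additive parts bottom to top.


cube([240, 260, 20]);
translate([120, 160, 20]) cylinder(h = 180, r = 80);
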